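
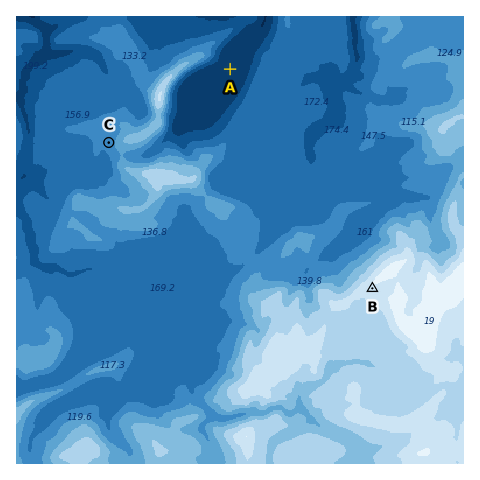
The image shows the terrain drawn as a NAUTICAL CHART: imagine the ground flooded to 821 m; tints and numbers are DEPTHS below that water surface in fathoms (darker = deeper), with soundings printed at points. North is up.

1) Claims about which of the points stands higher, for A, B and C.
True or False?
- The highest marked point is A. False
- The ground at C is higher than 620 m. False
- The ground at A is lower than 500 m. True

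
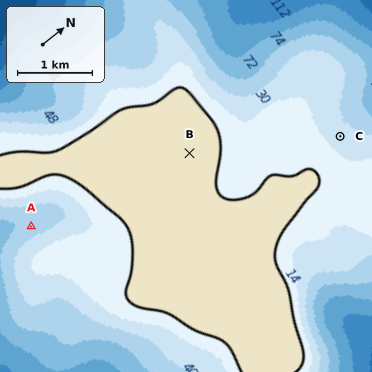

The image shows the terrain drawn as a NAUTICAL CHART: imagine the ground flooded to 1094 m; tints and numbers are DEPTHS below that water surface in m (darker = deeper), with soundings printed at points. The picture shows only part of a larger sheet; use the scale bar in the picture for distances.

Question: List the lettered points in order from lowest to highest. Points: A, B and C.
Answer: A C B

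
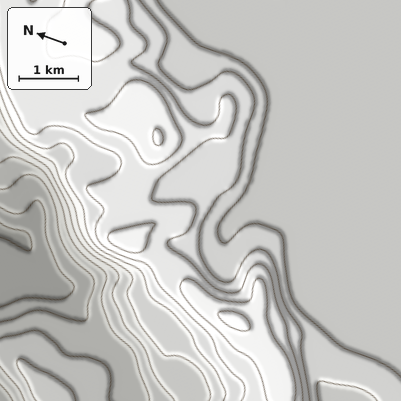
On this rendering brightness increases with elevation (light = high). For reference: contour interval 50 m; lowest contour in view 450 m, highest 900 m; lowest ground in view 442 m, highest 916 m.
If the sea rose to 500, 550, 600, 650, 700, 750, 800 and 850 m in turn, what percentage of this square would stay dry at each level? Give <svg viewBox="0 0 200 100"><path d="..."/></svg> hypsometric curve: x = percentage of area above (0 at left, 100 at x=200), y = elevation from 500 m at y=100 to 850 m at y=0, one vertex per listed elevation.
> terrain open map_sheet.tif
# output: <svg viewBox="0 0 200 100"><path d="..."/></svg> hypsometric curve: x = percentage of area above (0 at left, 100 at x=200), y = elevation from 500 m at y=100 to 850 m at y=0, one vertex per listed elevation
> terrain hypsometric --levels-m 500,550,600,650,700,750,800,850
<svg viewBox="0 0 200 100"><path d="M193 100l-6-14-10-15-9-14-75-14-25-14-24-15-29-14"/></svg>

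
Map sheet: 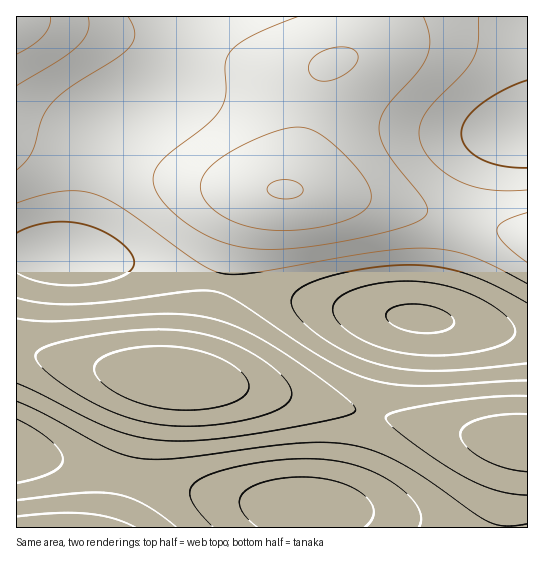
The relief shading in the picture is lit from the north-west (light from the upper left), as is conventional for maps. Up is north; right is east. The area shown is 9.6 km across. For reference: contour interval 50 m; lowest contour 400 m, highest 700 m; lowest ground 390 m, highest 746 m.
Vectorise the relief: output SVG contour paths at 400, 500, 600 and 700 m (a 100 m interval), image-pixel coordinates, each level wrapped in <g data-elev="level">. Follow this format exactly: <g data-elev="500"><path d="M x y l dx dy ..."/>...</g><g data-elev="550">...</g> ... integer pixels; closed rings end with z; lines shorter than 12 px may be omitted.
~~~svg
<g data-elev="400"><path d="M418 333l-14-3-12-5-6-7 1-5 4-4 8-4 22-1 21 6 7 4 5 5-1 7-7 4-12 3z"/></g><g data-elev="500"><path d="M213 527l-14-16-8-12-1-9 7-9 17-8 27-7 33-5 32-2 23 1 21 4 19 6 19 9 16 12 12 14 5 12-2 10"/><path d="M17 419l17 10 17 12 9 10 3 8-3 7-9 7-14 5-20 5"/><path d="M527 363l-54 6-35 2-31-1-26-5-31-11-29-17-22-19-5-8-3-8 2-7 7-6 24-11 43-10 43-3 29 2 27 7 28 11 33 18"/><path d="M17 233l16-7 17-4 17 0 18 3 17 6 16 10 12 10 4 11-3 8-9 6-16 5-20 4-20 0-19-2-16-4-14-6"/><path d="M527 168l-25-2-20-7-9-5-7-7-3-6-2-7 4-13 14-15 23-15 25-11"/></g><g data-elev="600"><path d="M135 527l-22-9-26-4-30-1-40 3"/><path d="M527 396l-40 1-49 6-41 8-8 3-3 4 5 8 18 15 29 20 25 15 32 14 16 4 16 1"/><path d="M17 383l93 45 25 8 27 4 40 0 52-6 84-16 13-4 5-4-4-7-13-10-57-42-36-20-31-12-22-4-24-1-110 7-22 0-20-3"/><path d="M527 213l-22 8-6 4-2 5 1 5 6 8 23 20"/><path d="M17 170l8-8 7-9 10-35 11-16 15-13 49-31 13-12 4-7 1-6-2-8-5-8"/><path d="M298 17l-45 18-14 8-7 7-6 12 0 32-6 16-15 16-39 31-8 8-4 8-1 8 3 9 5 9 8 10 26 20 30 14 17 4 20 2 23 0 26-3 39-6 39-9 25-8 11-6 3-6-2-8-38-49-7-13-2-12 2-11 5-11 31-34 10-16 2-10 1-9-7-21"/></g><g data-elev="700"><path d="M178 410l31-1 25-7 8-4 5-5 2-6-1-6-9-11-17-11-21-8-23-4-27-1-25 3-20 6-6 4-5 5-1 6 4 8 8 8 12 8 28 11z"/><path d="M277 198l10 1 11-2 4-4 1-6-4-4-8-3-9 0-8 2-5 3-2 5 3 4z"/><path d="M17 54l16-9 10-9 6-10 1-9"/></g>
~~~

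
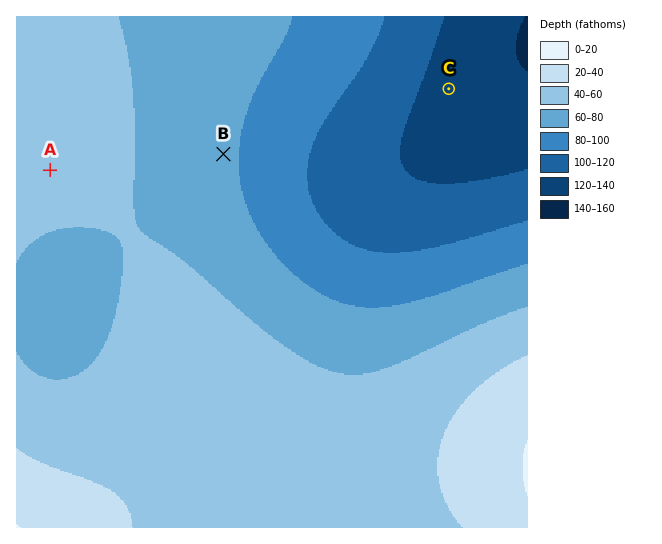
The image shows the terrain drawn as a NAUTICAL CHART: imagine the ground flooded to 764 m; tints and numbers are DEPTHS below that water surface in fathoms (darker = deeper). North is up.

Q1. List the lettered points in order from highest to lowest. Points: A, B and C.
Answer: A B C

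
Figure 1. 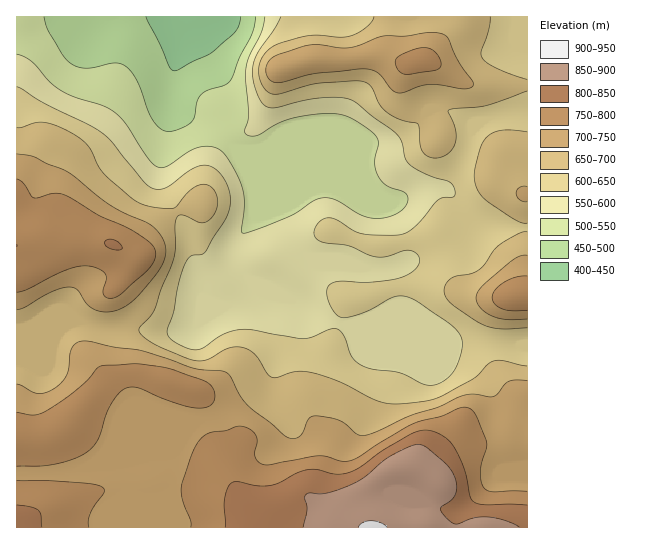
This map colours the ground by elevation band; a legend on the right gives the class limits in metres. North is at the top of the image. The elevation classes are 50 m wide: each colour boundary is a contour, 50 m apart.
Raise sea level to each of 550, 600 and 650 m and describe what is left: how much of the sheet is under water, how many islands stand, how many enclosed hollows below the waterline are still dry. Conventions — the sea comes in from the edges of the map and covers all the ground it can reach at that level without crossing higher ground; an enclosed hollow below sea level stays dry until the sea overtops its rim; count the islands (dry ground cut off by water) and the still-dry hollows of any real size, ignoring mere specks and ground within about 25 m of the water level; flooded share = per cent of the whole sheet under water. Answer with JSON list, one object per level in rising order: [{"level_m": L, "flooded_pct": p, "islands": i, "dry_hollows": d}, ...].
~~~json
[{"level_m": 550, "flooded_pct": 15, "islands": 0, "dry_hollows": 0}, {"level_m": 600, "flooded_pct": 30, "islands": 0, "dry_hollows": 0}, {"level_m": 650, "flooded_pct": 47, "islands": 0, "dry_hollows": 0}]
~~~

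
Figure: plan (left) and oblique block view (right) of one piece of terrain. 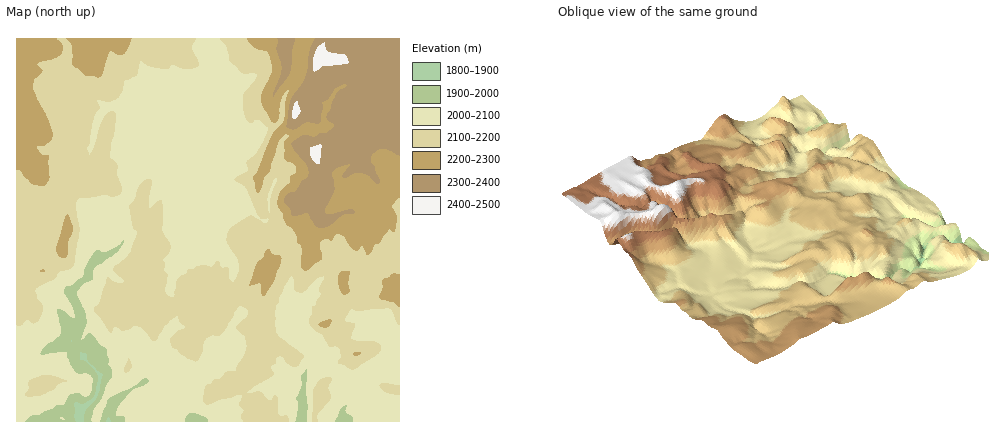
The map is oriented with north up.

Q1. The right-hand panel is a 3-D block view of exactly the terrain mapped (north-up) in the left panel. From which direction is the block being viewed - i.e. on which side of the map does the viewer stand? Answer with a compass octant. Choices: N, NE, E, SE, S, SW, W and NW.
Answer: NW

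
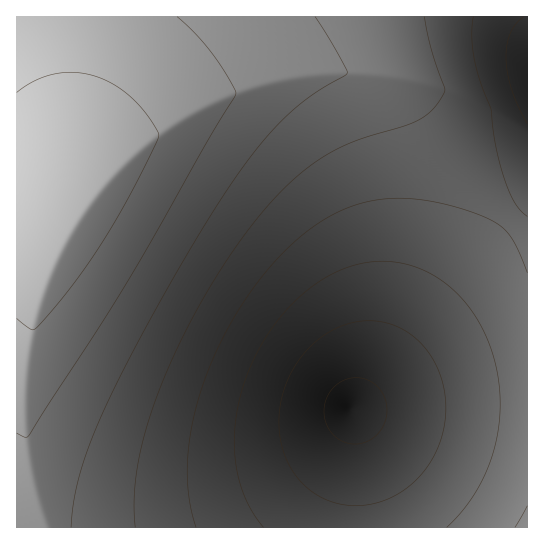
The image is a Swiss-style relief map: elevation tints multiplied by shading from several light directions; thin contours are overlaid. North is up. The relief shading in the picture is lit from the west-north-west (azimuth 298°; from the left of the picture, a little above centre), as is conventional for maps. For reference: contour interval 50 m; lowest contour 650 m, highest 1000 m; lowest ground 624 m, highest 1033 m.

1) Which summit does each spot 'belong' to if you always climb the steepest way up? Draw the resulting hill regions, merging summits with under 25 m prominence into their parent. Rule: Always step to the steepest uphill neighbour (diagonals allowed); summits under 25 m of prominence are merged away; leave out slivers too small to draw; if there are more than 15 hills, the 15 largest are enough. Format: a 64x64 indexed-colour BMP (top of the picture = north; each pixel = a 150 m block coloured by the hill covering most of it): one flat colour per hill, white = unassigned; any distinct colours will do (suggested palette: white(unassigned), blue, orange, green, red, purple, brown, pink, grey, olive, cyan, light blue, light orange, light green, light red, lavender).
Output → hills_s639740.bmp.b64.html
<image width="64" height="64" href="data:image/bmp;base64,Qk12CAAAAAAAAHYAAAAoAAAAQAAAAEAAAAABAAQAAAAAAAAIAAATCwAAEwsAABAAAAAAAAAA////ALR3HwAOf/8ALKAsACgn1gC9Z5QAS1aMAMJ34wB/f38AIr28AM++FwDox64AeLv/AIrfmACWmP8A1bDFABERERERERERERERERERERERERERESIiIiIiIiIiIiIiERERERERERERERERERERERERERERIiIiIiIiIiIiIiIREREREREREREREREREREREREREREiIiIiIiIiIiIiIhERERERERERERERERERERERERERESIiIiIiIiIiIiIiERERERERERERERERERERERERERERIiIiIiIiIiIiIiIREREREREREREREREREREREREREREiIiIiIiIiIiIiIhERERERERERERERERERERERERERESIiIiIiIiIiIiIiEREREREREREREREREREREREREREREiIiIiIiIiIiIiIRERERERERERERERERERERERERERESIiIiIiIiIiIiIhERERERERERERERERERERERERERERIiIiIiIiIiIiIiEREREREREREREREREREREREREREREiIiIiIiIiIiIiIREREREREREREREREREREREREREREiIiIiIiIiIiIiIhERERERERERERERERERERERERERESIiIiIiIiIiIiIiERERERERERERERERERERERERERERIiIiIiIiIiIiIiIREREREREREREREREREREREREREREiIiIiIiIiIiIiIhEREREREREREREREREREREREREREREREREREiIiIiIiERERERERERERERERERERERERERERERERERERERERERERERERERERERERERERERERERERERERERERERERERERERERERERERERERERERERERERERERERERERERERERERERERERERERERERERERERERERERERERERERERERERERERERERERERERERERERERERERERERERERERERERERERERERERERERERERERERERERERERERERERERERERERERERERERERERERERERERERERERERERERERERERERERERERERERERERERERERERERERERERERERERERERERERERERERERERERERERERERERERERERERERERERERERERERERERERERERERERERERERERERERERERERERERERERERERERERERERERERERERERERERERERERERERERERERERERERERERERERERERERERERERERERERERERERERERERERERERERERERERERERERERERERERERERERERERERERERERERERERERERERERERERERERERERERERERERERERERERERERERERERERERERERERERERERERERERERERERERERERERERERERERERERERERERERERERERERERERERERERERERERERERERERERERERERERERERERERERERERERERERERERERERERERERERERERERERERERERERERERERERERERERERERERERERERERERERERERERERERERERERERERERERERERERERERERERERERERERERERERERERERERERERERERERERERERERERERERERERERERERERERERERERERERERERERERERERERERERERERERERERERERERERERERERERERERERERERERERERERERERERERERERERERERERERERERERERERERERERERERERERERERERERERERERERERERERERERERERERERERERERERERERERERERERERERERERERERERERERERERERERERERERERERERERERERERERERERERERERERERERERERERERERERERERERERERERERERERERERERERERERERERERERERERERERERERERERERERERERERERERERERERERERERERERERERERERERERERERERERERERERERERERERERERERERERERERERERERERERERERERERERERERERERERERERERERERERERERERERERERERERERERERERERERERERERERERERERERERERERERERERERERERERERERERERERERERERERERERERERERERERERERERERERERERERERERERERERERERERERERERERERERERERERERERERERERERERERERERERERERERERERERERERERERERERERERERERERERERERERERERERERERERERERERERERERERERERERERERERERERERERERERERERERERERERERERERERERERERERERERERERERERERERERERERERERERERERERERERERERERERERERERERERERERERERERERERERERERERERERERERERERERERERERERERERERERERERERERERERERERERERERERERERERERERERERERERERERERERERERERERERERERERERERERERERERERERERERERERERERERERERERERERERERERERERERERERERERERERERERERERERERERERERERERERERERERERERERERERERERERERERERERERERERERERERERERERERERERERERERERERERERERERERERERERERERERERERERERERERERERERERERERERERERERERERERERERERERERERERERERERERERERERERERERERERERERERERERERERERERERERERERERERER"/>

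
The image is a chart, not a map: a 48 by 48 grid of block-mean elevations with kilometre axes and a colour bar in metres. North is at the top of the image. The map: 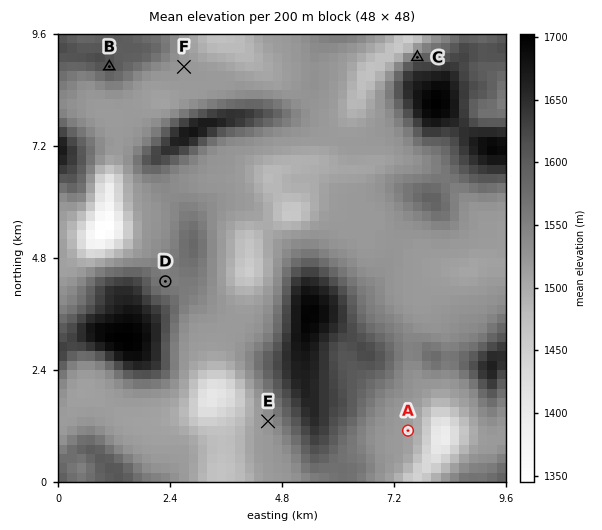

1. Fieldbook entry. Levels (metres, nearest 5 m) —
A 1515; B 1610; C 1580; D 1550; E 1525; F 1520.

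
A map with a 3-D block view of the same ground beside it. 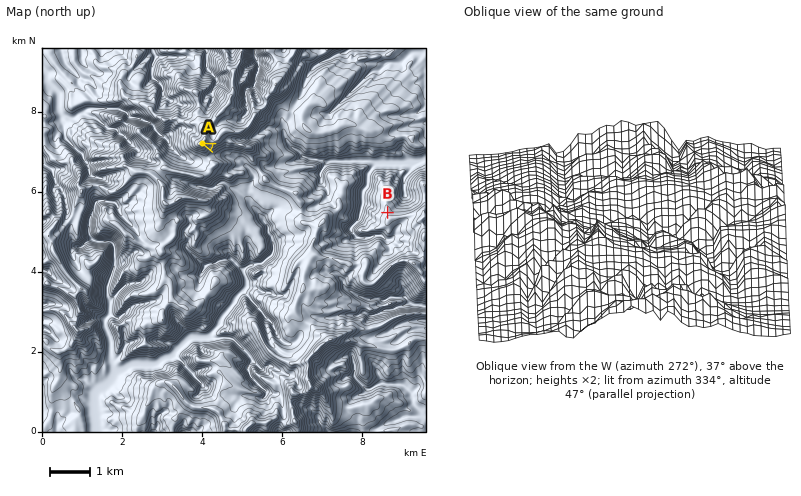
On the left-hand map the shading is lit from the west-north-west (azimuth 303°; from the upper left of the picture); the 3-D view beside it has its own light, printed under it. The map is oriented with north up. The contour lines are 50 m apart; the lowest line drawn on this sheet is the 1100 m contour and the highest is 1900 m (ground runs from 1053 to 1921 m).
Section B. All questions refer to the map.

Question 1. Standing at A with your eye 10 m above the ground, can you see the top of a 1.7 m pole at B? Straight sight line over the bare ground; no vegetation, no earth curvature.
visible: true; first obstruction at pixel None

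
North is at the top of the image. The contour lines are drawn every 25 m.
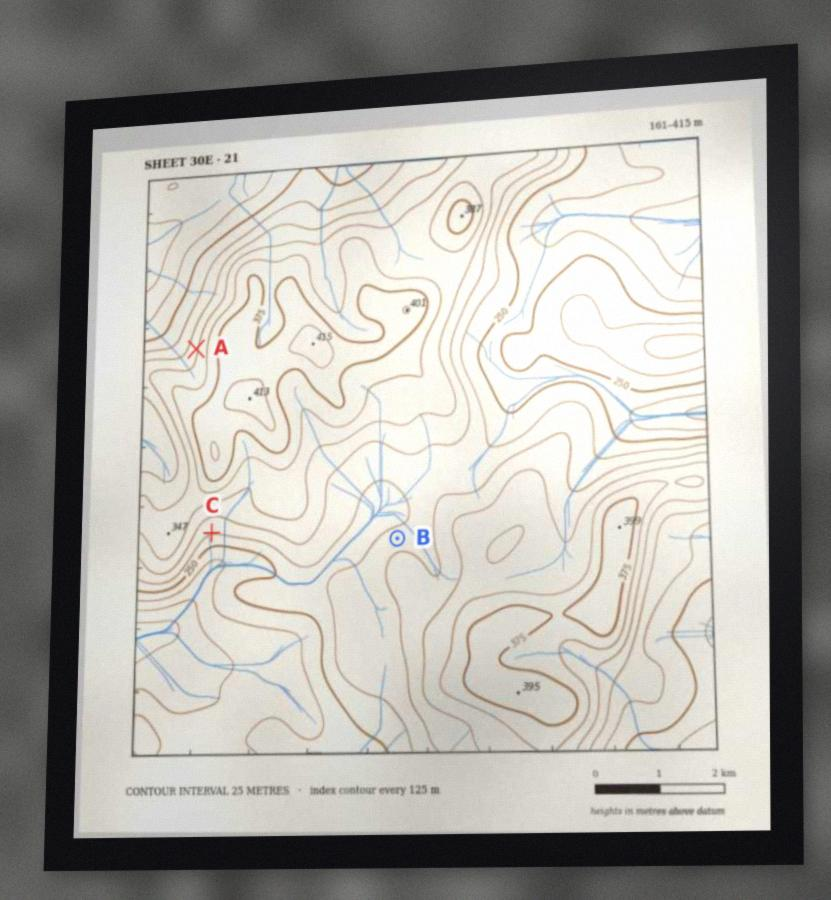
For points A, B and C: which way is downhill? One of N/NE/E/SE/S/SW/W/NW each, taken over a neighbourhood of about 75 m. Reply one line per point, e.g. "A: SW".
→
A: W
B: N
C: S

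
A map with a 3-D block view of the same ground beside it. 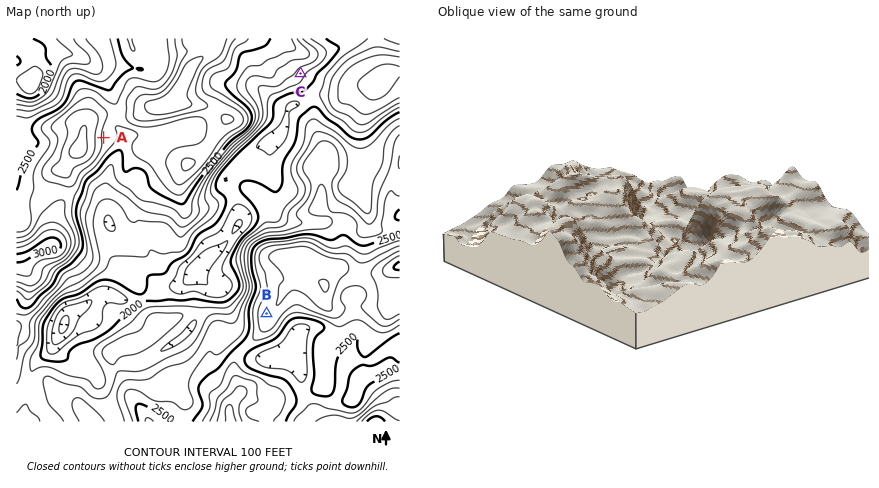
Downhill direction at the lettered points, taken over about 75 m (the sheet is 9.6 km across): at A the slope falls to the E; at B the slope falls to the W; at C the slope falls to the SE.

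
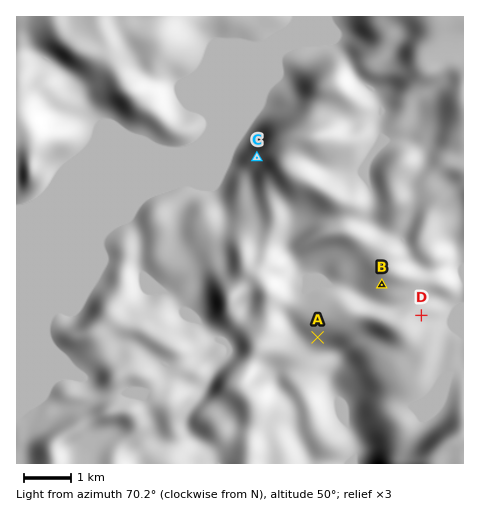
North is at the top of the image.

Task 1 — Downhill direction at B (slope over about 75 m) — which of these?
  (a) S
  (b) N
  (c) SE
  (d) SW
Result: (a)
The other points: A S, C W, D SE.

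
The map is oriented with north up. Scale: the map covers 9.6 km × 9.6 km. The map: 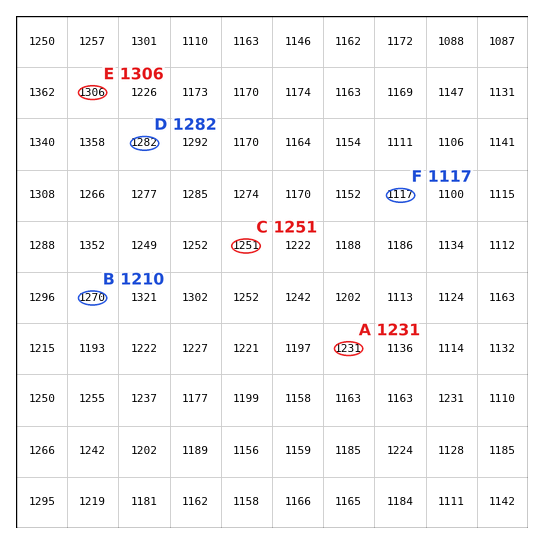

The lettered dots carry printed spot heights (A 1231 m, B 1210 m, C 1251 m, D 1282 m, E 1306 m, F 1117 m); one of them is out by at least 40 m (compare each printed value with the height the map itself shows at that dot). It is B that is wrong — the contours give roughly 1270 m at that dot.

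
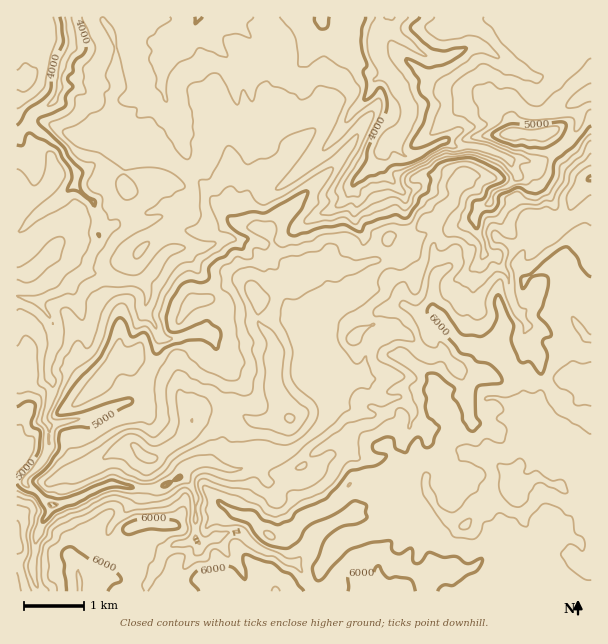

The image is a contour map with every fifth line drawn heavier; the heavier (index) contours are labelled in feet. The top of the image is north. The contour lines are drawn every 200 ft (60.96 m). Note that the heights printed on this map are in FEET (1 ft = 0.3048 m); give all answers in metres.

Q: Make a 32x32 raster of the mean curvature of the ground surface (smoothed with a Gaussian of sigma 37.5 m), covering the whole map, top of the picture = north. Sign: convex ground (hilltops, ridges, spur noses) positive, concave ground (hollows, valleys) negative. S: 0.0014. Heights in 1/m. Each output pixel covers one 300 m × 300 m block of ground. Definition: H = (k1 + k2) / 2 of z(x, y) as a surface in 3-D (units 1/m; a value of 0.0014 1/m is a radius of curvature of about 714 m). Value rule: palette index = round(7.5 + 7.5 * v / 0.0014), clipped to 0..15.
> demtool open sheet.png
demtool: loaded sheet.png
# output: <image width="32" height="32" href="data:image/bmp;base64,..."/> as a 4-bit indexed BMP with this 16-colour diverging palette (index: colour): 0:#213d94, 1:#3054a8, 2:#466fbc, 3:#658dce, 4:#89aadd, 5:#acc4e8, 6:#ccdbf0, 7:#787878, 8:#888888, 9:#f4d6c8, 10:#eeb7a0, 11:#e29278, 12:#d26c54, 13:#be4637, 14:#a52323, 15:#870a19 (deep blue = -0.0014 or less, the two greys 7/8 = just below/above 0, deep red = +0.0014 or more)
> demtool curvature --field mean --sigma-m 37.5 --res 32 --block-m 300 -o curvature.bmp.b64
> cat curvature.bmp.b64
<image width="32" height="32" href="data:image/bmp;base64,Qk12AgAAAAAAAHYAAAAoAAAAIAAAACAAAAABAAQAAAAAAAACAAATCwAAEwsAABAAAAAAAAAAlD0hAKhUMAC8b0YAzo1lAN2qiQDoxKwA8NvMAHh4eACIiIgAyNb0AKC37gB4kuIAVGzSADdGvgAjI6UAGQqHAKJseXWoqme6Q5iJeHeXd2cojniFtIltcLlXhod2h3ea1LdIaAQG0IlMdmiHV1d3ltDbxfz6ww/LVaqXZexFp1jwJ9xYiXzqGupGiUtbmXRpQ5AFACnbl0hauIendm2Xtwz9sa4g0iaoQ9qHmGVqiIbwmNu/sheEJrVFd5aqt4d3s+da869nhnY7i8WHlmeYh7BhJlNdl6uvYpV4Z5OJh4Wz33RVjKmVqYVrVHp2mqhJcyrnZqqGSNRnZYeOeFZ2qKKmrKaYVVbjd3ZpyQZ5hamYSD21m4Vo5Xa0ziPMiThnmThORXIlfJV2yUGmtbsmicTFfWHMdltVd3mpv0WGaqdDV5nBrbWOeVZlXDl18KeWqoFjRGs62XuJhYk/U8PHeXmoetVFmYiKqYp1SeMMS8ZomwqdZVEVZozU2Um095SHWJw1ZXhr37MXaqboQOfZaKRNC2iHi3Ovk0aDvNEMl7WKgsqXZKh5FvYJckb8VTKedtBWZYlod7NPcGnt//ByvnwMi6qViXd7RPQ0AgABVCtQ7Jh5dolniLSdItk8//+GRniIiEiJd4eMD3VZqHYjaMgJeHdZmXiHesDiiJqaWIS8CJmYaYl3doiVQ6mqqEWJjQqah1eWlqd4ii5RO0OJiGuQindmZ5aYV7SDXGFqmHd5VrmIl2dpiGa6OKqqmYiI"/>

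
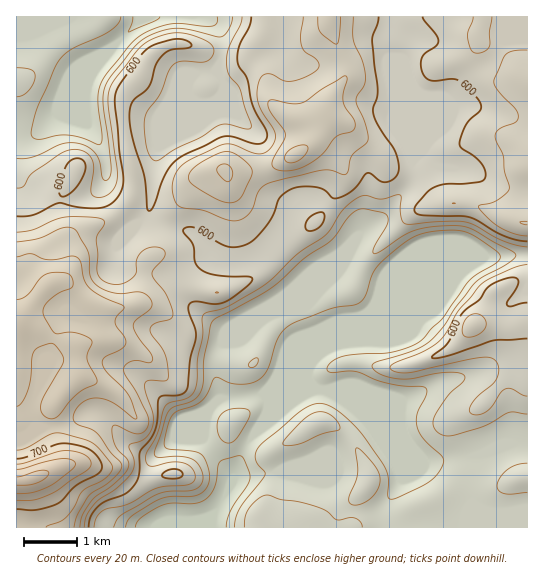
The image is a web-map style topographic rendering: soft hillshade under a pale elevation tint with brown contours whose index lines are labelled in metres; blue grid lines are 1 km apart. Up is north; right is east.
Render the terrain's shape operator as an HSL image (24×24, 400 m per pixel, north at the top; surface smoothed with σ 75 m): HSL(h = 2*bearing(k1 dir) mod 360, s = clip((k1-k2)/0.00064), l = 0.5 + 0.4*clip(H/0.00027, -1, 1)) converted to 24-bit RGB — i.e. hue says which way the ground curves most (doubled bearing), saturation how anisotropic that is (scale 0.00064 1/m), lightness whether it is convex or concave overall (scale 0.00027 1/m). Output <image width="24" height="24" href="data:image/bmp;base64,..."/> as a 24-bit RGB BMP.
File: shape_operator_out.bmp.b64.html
<image width="24" height="24" href="data:image/bmp;base64,Qk32BgAAAAAAADYAAAAoAAAAGAAAABgAAAABABgAAAAAAMAGAAATCwAAEwsAAAAAAAAAAAAAeXMrcIQ5+ON6KCYLgWshWlEUEzMRY2gzZ4E5F1B41KbPv6ubeH2Yi4yfe3Wfnn5tm5lUXVyenXKJg41wcoN4fn2AgH52fYB3dcNtVqpKtcBE6Bd1G4VdvZDfpDLCXnsvTu1GBWxkJoFn3bCgd4eclpFogU6DwFiz27mJFod5dWi+zZXMj3qac2yLq1+Mk3dQ3sz/8M3+zp3prrjn19P4ANrvfnX/z8791df2ORh/HDI1xdode3o+f3JfdH1uO0th7vTXSiidQWo/e307sIZ2bHSHVHypvbPfGScMz4014Lzq3rjrtTyo2AADADMOYYIWzQkluCF8HZGcyq7j0GivX40/UmpFQq9ylep9bylnf110gWM8f6VFa35bWH9Ya4dBW39YT4ggWoIeqGEydg9G7qOagPipBx8seVh4zHK/a81uE14/wVvU8bnod5HTjfPQfiNhgHaAcjqRsqe7sYGJiI9QRnlEeXpdZ3OMxXmJkJ82SEYkhTxd0vnW/z2ZMQINBGUKKKtv3YefYEKqLnBHOMVA47+dfRxEgGd0e3t/RG2LjYmhqoa33K3agm6zg1mJY516WYGP4pi9Y4LLovDnykg9gg5b2df0j7/oGCNhkocsOYMpeIB+YoBQgGEgdnVJbzsqY0IUN1wQKWgcaolRlpBkxG6diXqmhqNrXnR6nqRqqMdmZEEkbCg5lNe2s21a0qs3JSGmr6DV3rmmOGR4aG+Eo3ncpILsl67/zsz/5cz/qFj4MIEeLmklfIhNl5h2nJZjXnqEiLKiwmyujozEfM/ZkFi0pkdu4M13GEJYSXhR56GWKk50dn91T4FRZYo4Z4EoJUMMGlwH/XLw/8fxZ694RpB8bpRqkrGxX4uXfYhZlXdWrKxSfFQvW0kxcMGA2mJaJzELQXY/apZWzWavRa1RUXxEcH1be4B4f4B/VHhnDU0463jQ8drnU2TKjHyux2KciltVWnxhldvRjIfn1LHqi5nSq0+BshJ98LDaF6lDEVURVn9ZiXuSu3PLzGuLLqBufH6Af4B/TXdrA1tB+p2TqkhHV4VgRm112KvVoNvCJqhBLxwlpHA1mV9Gh12SY6rInX/R6JTx5aXsG4NJSHlfY4F7wXSZ019FWnV6f4B/f4B/H2ZXHtqF+NP4voXfdJm1U45i0KCCvkt+JDVbsHqct4uVb52LWnVhemZTeoJYpG1x4JK9JXY8Lm0ySHt69JOhF3EvX35of39/fYB+Hl4eLDIBiXUAi2apwmy3urx7vUNGM1RcRYZbrp13o1xofkdqim1ej5tmW4ZpnW6d45TMXbyCIWlXPo+Y/LjYRWsLIy4ILysJLQcGrn0stONQUmhQY5BOwq5yv4nd4W7oSY5kjUhgpk9FbWlUkJJojqt1bZiVV3eCd3+j5a+8NkdrMVQ2UIQu+cTyzqH3dnzucMb+0u35u9Hqa1xhknZar7UrFFkapCKf5rqdJSp/woOelXunrYihkcKKXHBSWGhEXW5JoFtOzWyHQ1+XO6p1QqRwg4zFq63ddorIl1VtjXZJZGCvgHCn16ioUtOcEAEy9f7NDyVvuJvRwZjYrbvMr6HJnjXX1TtgMogwRoduvcylQDWQrMqiN32aaZRXdnVEak5BfFRZspKHSH5uWHWu0efm3GTuSgB/5/zEICxQJJRLV5a95MTao5XLShK29dDy7tH0Tp+3lYNaSJOljsuqZEuAiG2NnGmZc2mAZo59iK6Db5NLKYdCgpYdMwAi6/xN2t1tU0t1YH5aKl8kbqwgdDIgKgkSpd8Sta9OvWSMgbusYs69eDtygHd/coF8WWONl4ywhp2vj5d1prhsNmhVfW9jFglF7/jJvJRYR25qfYB/fYB6c4NdWBldcqzcvu7hjWW4vqGVfMp6czhZWVV5f3+Af39/Xnl5eHxQjXNMlY9kvayeSJOVXXV9Bidi9ODX35aiV6aWXHR/k3aTeWeOKxxcs/CofHxYU3d4xIiJyFhfW6iRTEyCg2x7jnVScHFWb2SHgaaSmI6CtI2ty3uWLmNYLXNpD4x1/M/ZwnF0OFZFcoZFPy6BcbXBdb9ih2d0dXtcY2VA1taNhWunVUl2ZlGJu6TCgG6vYKB9ZYyPkaOde3pdsnGJzG/FVZs3ATIYFeqH/s3518r80OT7AAPe0pqzqp1yXW97nV18gqFihcxzhktzYluCXIiGd4lgkWCDsJuLXJGLfIpnfn98dIBwjG+IwXq7l8fWAD8iJk0ArKMAVx0BLw8ckHND06+EW2KAbVWM3dqsYqZecmSMWmOGgG+Ldo6JXnWCuKeEaW2Ff4B+"/>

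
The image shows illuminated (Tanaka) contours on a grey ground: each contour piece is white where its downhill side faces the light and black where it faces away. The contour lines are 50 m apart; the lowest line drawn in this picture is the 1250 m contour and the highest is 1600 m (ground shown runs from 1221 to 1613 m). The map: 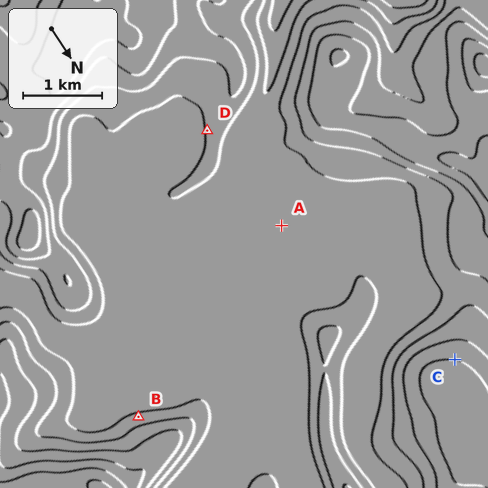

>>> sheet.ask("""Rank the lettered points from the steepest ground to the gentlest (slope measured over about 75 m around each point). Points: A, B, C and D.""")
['B', 'C', 'D', 'A']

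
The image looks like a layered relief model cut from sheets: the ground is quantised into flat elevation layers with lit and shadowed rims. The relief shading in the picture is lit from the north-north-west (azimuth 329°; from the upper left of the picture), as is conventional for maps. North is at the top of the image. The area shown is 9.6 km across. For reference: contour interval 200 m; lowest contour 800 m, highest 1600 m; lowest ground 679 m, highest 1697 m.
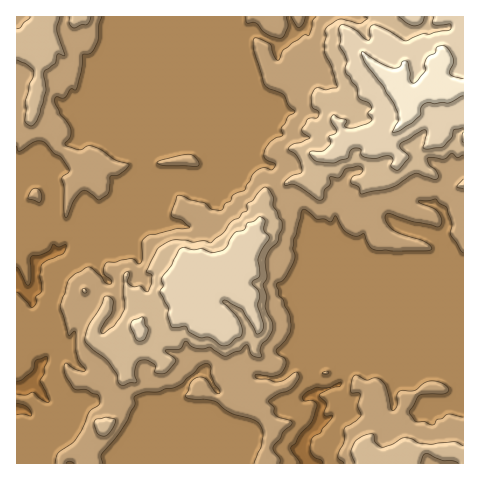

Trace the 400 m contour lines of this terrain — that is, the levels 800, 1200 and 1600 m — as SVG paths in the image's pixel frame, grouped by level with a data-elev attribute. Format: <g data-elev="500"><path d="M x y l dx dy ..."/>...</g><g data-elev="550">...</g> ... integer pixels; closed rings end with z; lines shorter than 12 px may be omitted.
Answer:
<g data-elev="800"><path d="M300 463l-8-11-1-5 4-4 6-10 10-10 6-18-4-4-9-1-1-4 4-4 8-4 15-1 11-5-1 5-8 1-13 7 1 2 6 7-1 11 7 0 0 2-10 11-2 5-8 5-2 10 3 8 8 4 2 3"/><path d="M17 403l10 4 5 7-1 2-7-2-7 1"/><path d="M17 381l5-2 10-8 4-11 11-4 0 5-3 7 0 6-4 7 9 21-1 1-5-2-10-9-7 3-9-1"/><path d="M17 267l2 3 7 14 2 1 3-4-1-21 2-4 7-1 8-3 3-2 3-6 6 3 7-3 0 1-3 9-16 6-6 5-1 12 2 14-6 6 0 5-2 4-3 1-14-15"/></g><g data-elev="1200"><path d="M421 463l2-8 3-1 16 6 10 1 6 2"/><path d="M463 446l-9-4-22 2-12-1-8-4-7-1-13 6-10 3-7-5-1-7-4-1-9 3-7 7-3 8 4 11"/><path d="M100 435l5 1 4-2 5-9 1-6-10-2-10 3-1 4 3 8z"/><path d="M121 385l16-3-2-11 2-7 3-4 7 0 7 4 1 9 7 1 4-2 10-11-1-3-10-8 15-1 6-8 9 7 8 1 7-2 15 9 16-5 5-6 6 10 6 2 4-1-2-6 1-4 8-9 4-10-1-6-7-14 1-12-3-10 4-8-2-17 4-9 9-9 4-15 0-6-9-15 0-10-6-8-3-1-4 3-7 10-5 3-2 8-3 2-5 5-7 4-7 10-13 11-7-2-11 1-6-2-12 0-7 2-9 6-13 23 6 5-1 8-3 7-2 0-6-5-6 1-4-2-3-4 2-8-2-1-2 1-2 4 1 32-9 16-12 9-2-1 0-4 11-16 1-11-3-5-4-1-2 1-3 9-13 20-3 15 9 9 14 12 9 12 2 9z"/><path d="M84 293l3-1 0-1-4-3-1 3z"/><path d="M463 179l-6 8 6 2"/><path d="M17 60l9 4 8 7-9 32 1 7-1 12 7 4 4-5 4-8 6-22-2-20 11-7 2-10 8 1-8-24 3-14"/><path d="M30 17l-10 11-3 1"/><path d="M69 17l0 7 5 4 8-3 5 0 3-4 1-4"/><path d="M365 17l2 2-7 5-17-5-4 0-11 7-3 3 1 7-2 7 1 10 7 14 5 20-11 3-10-2-3 3-2 6 1 9 6 5 1 5-3 2-8 1-6 11 1 3 7 5-9 4-8 2-5 4 9 9 3 5 2 10-13 6-4 4 0 3 10 0 21 14 5 1 3-3 1-7 5-5-1-7 1-2 9 2 7-9 12-3 4 2 0 4-2 2-7 3-2 5 8 5 1 6 2 1 30-7 24-14 21 6 1-1 0-4-3-5-6-4-2-5 1-2 16 1 8-6 6 5 5-3"/></g><g data-elev="1600"><path d="M463 79l-9-2-4-3 3-11 0-4-4-10-5-3-7 1-2 6-8 4-2 6 0 8-8 10-4 2-3-3 0-7-2-10-2-2-4 1-3 5-6 1-14-5-16-11-2 1 4 9 19 25 14 25 0 10-6 10 7-1 14-9 7-7 1-7 4-5 23 0 15-7"/></g>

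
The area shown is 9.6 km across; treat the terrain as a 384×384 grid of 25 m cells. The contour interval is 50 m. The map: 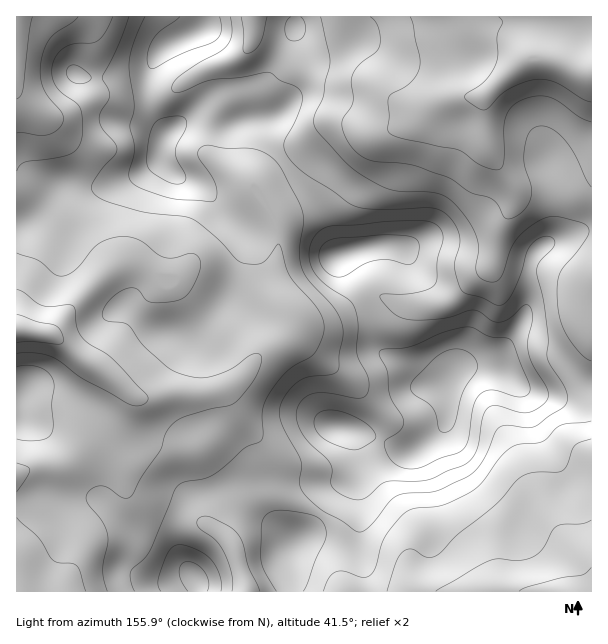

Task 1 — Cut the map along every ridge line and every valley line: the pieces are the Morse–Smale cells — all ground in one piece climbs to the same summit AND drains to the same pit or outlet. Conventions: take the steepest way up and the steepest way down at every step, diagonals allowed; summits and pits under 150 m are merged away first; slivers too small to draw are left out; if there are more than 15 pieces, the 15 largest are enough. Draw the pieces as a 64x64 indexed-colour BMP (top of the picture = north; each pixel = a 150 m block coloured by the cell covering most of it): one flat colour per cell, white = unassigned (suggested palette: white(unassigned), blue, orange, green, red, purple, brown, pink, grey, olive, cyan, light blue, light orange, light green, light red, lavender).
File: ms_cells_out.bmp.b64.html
<image width="64" height="64" href="data:image/bmp;base64,Qk12CAAAAAAAAHYAAAAoAAAAQAAAAEAAAAABAAQAAAAAAAAIAAATCwAAEwsAABAAAAAAAAAA////ALR3HwAOf/8ALKAsACgn1gC9Z5QAS1aMAMJ34wB/f38AIr28AM++FwDox64AeLv/AIrfmACWmP8A1bDFABERERERERERERFVVVVVVTMzMzMzMzMzMzMzMzMzMzMzEREREREREREREVVVVVVVMzMzMzMzMzMzMzMzMzMzMzMREREREREREREVVVVVVVUzMzMzMzMzMzMzMzMzMzMzMxERERERERERERVVVVVVVVMzMzMzMzMzMzMzMzMzMzMzERERERERERERVVVVVVVVUzMzMzMzMzMzMzMzMzMzMzMRERERERERERFVVVVVVVVTMzMzMzMzMzMzMzMzMzMzMxEREREREREREVVVVVVVVREzMzMzMzMzMzMzMzMzMzMzERERERERERERVVVVVVVRERMzMzMzMzMzMzMzMzMzMzMRERERERERERFVVVVVVVERETMzMzMzMzMzMzMzMzMzMxERERERERERERVVVVVVURERMzMzMzMzMzMzMzMzMzMzEREREREREREREVVVVVURERETMzMzMzMzMzMzMzMzMzMRERERERERERERERFVUREREREzMzMzMzMzMzMzMzMzMxERERERERERERERERERERERERMzMzMzMzMzMzMzMzMzERERERERERERERERERERERERETMzMzMzMzMzMzMzMzMRERERERERERERERERERERERERMzMzMzMzMzMzMzMzMxEREREREREREREREREREREREREzMzMzMzMzMzMzMzMzERERERERERERERERERERERERETMxERMzMzMzMzMzMzMRERERERERERERERERERERERETMRERERMzMzMzMzMzMxERERERERERERERERERERERERERERERETMzMzMzMzMzERERERERERERERERERERERERERERERERMzMzMzMzMzMREREREREREREREREREREREREREREREREzMzMzMzMzMxERERERERERERERERERERERERERERERETMzMzMzMzMzERERERERERERERERERERERERERERERERMzMzMzIiIzMREREREREREREREREREREREREREREREiIzMzMyIiIiIhEREREREREREREREREREREREREREREiIiMzMyIiIiIiEREREREREREREREREREREREREREREiIiIiIiIiIiIiIRERERERERERERERERERERERERERIiIiIiIiIiIiIiIhERERERERERERERERERERERERERIiIiIiIiIiIiIiIiEREREREREREREREREREREREREREiIiIiIiIiIiIiIiIREREREREREREREREREREREREREiIiIiIiIiIiIiIiIhERERERERERERERERERERERERESIiIiIiIiIiIiIiIiERERERERERERERERERERERERERIiIiIiIiIiIiIiIiIRERERERERERERERERERERERERIiIiIiIiIiIiIiIiIhEREREREREREREREREREREREREiIiIiIiIiIiIiIiIiEREREREREREREREREREREREREiIiIiIiIiIiIiIiIiIRERERERERERERERERERERERESIiIiIiIiIiIiIiIiIhERERERERERERERERERERERESIiIiIiIiIiIiIiIiIiERERERERERERERERERERERERIiIiIiIiIiIiIiIiIiIREREREREREREREREREREREUIiIiIiIiIiIiIiIiIiIhEREREREREREREREREREREUQiIiIiIiIiIiIiIiIiIiERERERERERERERERFEREREQiIiIiIiIiIiIiIiIiIiJEERERERERERERERFERERERCIiIiIiIiIiIiIiIiIiIkRBERERERERERERFERERERCIiIiIiIiIiIiIiIiIiIiREQRERERERERERFEREREREIiIiIiIiIiIiIiIiIiIiJEREERERERERERFEREREREIiIiIiIiIiIiIiIiIiIiIkREREREQRERERREREREREIiIiIiIiIiIiIiIiIiIiIiRERERERERBERREREREREQiIiIiIiIiIiIiIiIiIiIiJEREREREREQRREREREREQiIiIiIiIiIiIiIiIiIiIiIkREREREREREREREREREQiIiIiIiIiIiIiIiIiIiIiIiRERERERERERERERERERCIiIiIiIiIiIiIiIiIiIiIiJERERERERERERERERERCIiIiIiIiIiIiIiIiIiIiIiIkREREREREREJEREREREIiIiIiIiIiIiIiIiIiIiIiIiREREREREREQiJEQiIkQiIiIiIiIiIiIiIiIiIiIiIiJEREREREREQiIiIiIiIiIiIiIiIiIiIiIiIiIiIiIiIkRERERERERCIiIiIiIiIiIiIiIiIiIiIiIiIiIiIiIiREREREREREIiIiIiIiIiIiIiIiIiIiIiIiIiIiIiIiJEREREREREQiIiIiIiIiIiIiIiIiIiIiIiIiIiIiIiIkRERERERERCIiIiIiIiIiIiIiIiIiIiIiIiIiIiIiIiREREREREREIiIiIiIiIiIiIiIiIiIiIiIiIiIiIiIiJERERERERERCIiIiIiIiIiIiIiIiIiIiIiIiIiIiIiIkREREREREREQiIiIiIiIiIiIiIiIiIiIiIiIiIiIiIiREREREREREREIiIiIiIiIiIiIiIiIiIiIiIiIiIiIiJEREREREREREREIiIiIiIiIiIiIiIiIiIiIiIiIiIiIkRERERERERERERCIiIiIiIiIiIiIiIiIiIiIiIiIiIi"/>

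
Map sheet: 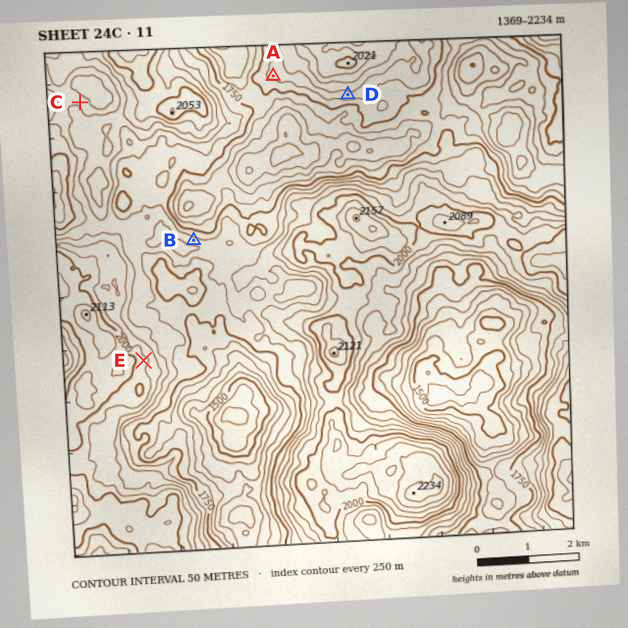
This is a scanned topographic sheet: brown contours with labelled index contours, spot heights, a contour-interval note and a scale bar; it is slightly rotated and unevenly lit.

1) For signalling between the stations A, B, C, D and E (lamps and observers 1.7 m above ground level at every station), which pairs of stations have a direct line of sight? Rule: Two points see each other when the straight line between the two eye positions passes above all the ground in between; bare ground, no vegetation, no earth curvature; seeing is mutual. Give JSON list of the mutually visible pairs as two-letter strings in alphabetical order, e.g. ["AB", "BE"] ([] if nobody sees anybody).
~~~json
["AB", "AE", "BD", "DE"]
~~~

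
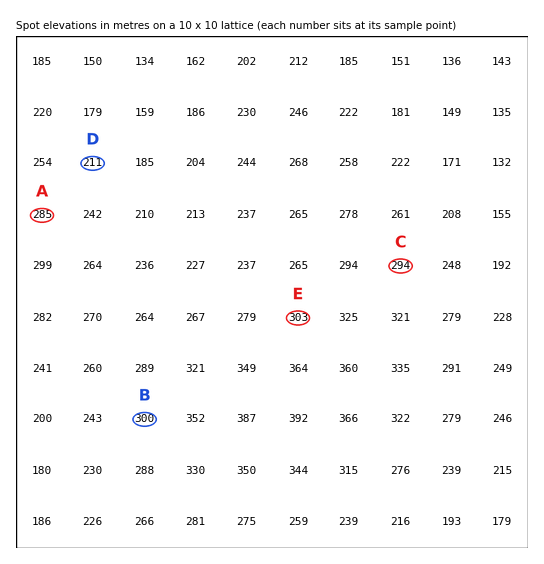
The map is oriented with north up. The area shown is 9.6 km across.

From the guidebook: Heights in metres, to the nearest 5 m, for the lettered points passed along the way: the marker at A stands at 285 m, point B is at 300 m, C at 295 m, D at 210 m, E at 305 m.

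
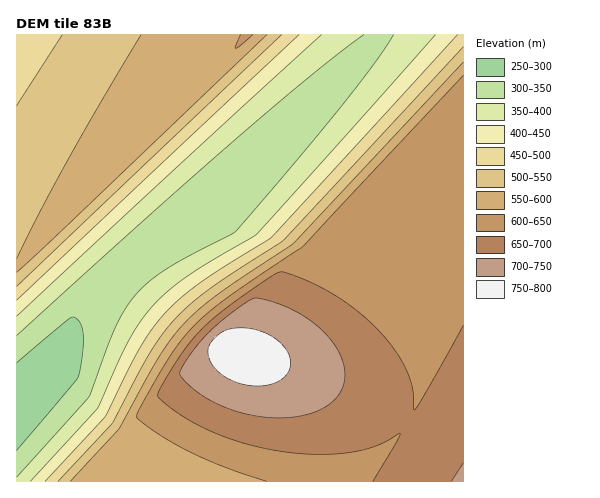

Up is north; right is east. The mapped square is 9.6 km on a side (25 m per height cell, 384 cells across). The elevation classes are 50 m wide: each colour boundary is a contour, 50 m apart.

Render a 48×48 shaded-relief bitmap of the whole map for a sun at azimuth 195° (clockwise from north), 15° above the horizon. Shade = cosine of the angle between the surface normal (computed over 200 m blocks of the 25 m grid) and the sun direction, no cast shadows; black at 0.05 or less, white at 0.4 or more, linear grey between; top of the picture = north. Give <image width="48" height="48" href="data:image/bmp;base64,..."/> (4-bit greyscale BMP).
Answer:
<image width="48" height="48" href="data:image/bmp;base64,Qk32BAAAAAAAAHYAAAAoAAAAMAAAADAAAAABAAQAAAAAAIAEAAATCwAAEwsAABAAAAAAAAAAAAAAABEREQAiIiIAMzMzAERERABVVVUAZmZmAHd3dwCIiIgAmZmZAKqqqgC7u7sAzMzMAN3d3QDu7u4A////AGVVQ0iZmZmZmaq8zMzMzMu7qZmZmZmIiGZVREeZmZmZqrvMzMzMzMu7uqmZmZmIiHZlVER5mZmqvMzMzMzMzMu7u6qZmZmYiHZmVURHmZq8zMzMzMzMzMu7u7qpmZmZiHdmZVREebzMzMzMzMzMzLu7u6qqmZmZmId2ZlVEWbzMzMzMzMzMzLu7uqqqqZmZmYh3ZmVVV6zMzMzMzMzMy7u7qqqqmZmZmZiHdmZmdnrMzMzMzMzMy7u6qqqZmZmZmZmId2Z3dmeszMzMzMzMu7qqqpmZmZmZmamYh3eId2Z5vMzMzMzLu6qqmZmZmZmZmamZiIiId3Znm8zMzMzLuqqZmZmYiIiZmaqZmImIh3ZmabvMzMy6qZmZmIiIiIiZmbqpmZmYh3ZmVpu7vLqpmZiIiIiIiIiZmbuqmZmYh3dmVViqqZiIiIiIiIiIiImZmbu6qqmYiHdmVEV4h2Z3d3d3d3d3d4mZmcu7qqqZiHdmVEM2dmZmZ3d3d3d3d4mZmcy7uqqZiHdlVDMiVmZmZmd3d3d3eJmZmdzLu6qZiHdlVDMhJGZmZmZnd3d3eJmZmdzMu6qpiHdmVEMhEkZmZmZmZnd3iZmZmd3My7qpmHdmVEMiERRmZmZmZmZ4mZmZme3czLupmIdmVUMyIRFGZmZmZmeJmZmZme7dzMupmId2VUQyIREUZmZmZniZmZmZmc7d3My6mYd2ZVQzIhERRmZmZ4mZmZmZmazt3czLqYh3ZVRDMiERJGZniZmZmZmZmZrO3dzMupiHZlVEMyIREleJmZmZmZmZmZms7d3My6qYdmVUQzIiIkeZmZmZmZmZmZmazt3czLupmHdmVVREREWJmZmZmZmZmZmZrO3dzMu7qpmId3ZlVURYmZmZmZmZmZmZms7d3My7uqmZiHdmVVRFiZmZmZmZmZmZmazt3czLu6qZmId2ZVVEWJmZmZmZmZmZmZrO3dzMu7qpmYh3ZlVURYmZmZmZmZmZmZmt7d3My7uqmZiHdmVVRFiZmZmZmZmZmZma3t3czLu6qZmId2ZVVEWJmZmZmZmZmZmZre3dzMu7qpmYh3ZlVURYmZmZmZmZmZmZmt7d3My7uqmZiHdmVVRFiZmZmZmZmZmZma3t3czLu6qZmId2ZVVEWJmZmZmZmZmZmZre3dzMu7qpmYh3ZlVURYmZmZmZmZmZmZmt7d3My7uqmZiHdmVVRFiZmZmZmZmZmZma3t3czLu6qZmId2ZVVEWJmYmZmZmZmZmZre3dzMu7qpmYh3ZlVURYmYmZmZmZmZmZmt7d3My7uqmYiHdmVVRFiYiZmZmZmZmZma3t3czLu6qZiId2ZVVEWIiJmZmZmZmZmZre3dzMu7qpmIh3ZlVURoiImZmZmZmZmZmt7d3My7uqmYiHdmVVRIiIiZmZmZmZmZma3t3czLu6qZiId2ZVRIiIiJmZmZmZmZmZre3dzMu7qpmIh3ZlVIiIiImZmZmZmZmZmt7d3My7uqmYiHdmVYiIiIiZmZmZmZmZmc7t3My7uqmZiHdmZQ=="/>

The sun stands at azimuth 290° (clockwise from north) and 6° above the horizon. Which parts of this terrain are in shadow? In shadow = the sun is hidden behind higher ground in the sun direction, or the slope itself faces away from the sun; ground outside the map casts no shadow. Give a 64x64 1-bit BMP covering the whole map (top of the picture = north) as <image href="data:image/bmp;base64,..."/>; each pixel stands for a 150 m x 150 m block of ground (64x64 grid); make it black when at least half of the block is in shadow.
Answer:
<image width="64" height="64" href="data:image/bmp;base64,Qk0+AgAAAAAAAD4AAAAoAAAAQAAAAEAAAAABAAEAAAAAAAACAAATCwAAEwsAAAIAAAAAAAAA////AAAAAAAAAAAAAAAAAAAAAAAAAAAAAAAAAAAAAAAAAAAAAAAAAAAAAAAAAAAAAAAAAAAAAAAAAAAAAAAAAAAAAAAAAAAAAAAAAAAAAAAAAAAAAAAAAAAAAAAAAAAAAAAAAAAAAAAAAAAAAAAAAAAAAAAAAAAAAAAAAAAAAAAAAAAAAAAAAAAAAAAAAAAAAAAAAAAAAAAAAAAAAAAAAIAAAAAAAAAA8AAAAAAAAAD+AAAAAAAAAP+AAAAAAAAA/8AAAAAAAAD/8AAAAAAAAP/8AAAAAAAA//4AAAAAAAD//wAAAAAAAP//gAAAAAAA///AAAAAAAB//+AAAAAAAD//8AAAAAAAH//8AAAAAAAP//4AAAAAAAf//4AAAAAAA///wAAAAAAB///gAAAAAAD///AAAAAAAH//+AAAAAAAP//8AAAAAAAf//4AAAAAAA///wAAAAAAB///gAAAAAAD///AAAAAAAH//+AAAAAAAP//8AAAAAAAf//4AAAAAAA///wAAAAAAB///gAAAAAAD///AAAAAAAH//+AAAAAAAP//8AAAAAAAf//4AAAAAAB///wAAAAAAD///gAAAAAAH///AAAAAAAP//+AAAAAAAf//8AAAAAAA///4AAAAAAB///AAAAAAAD//4AAAAAAAH//AAAAAAAAP/8AAAAAAAAf/gAAA=="/>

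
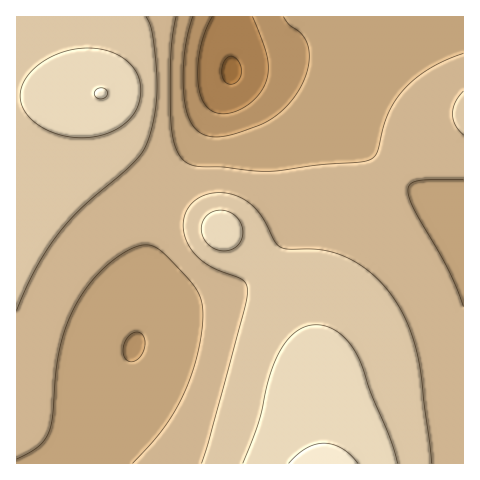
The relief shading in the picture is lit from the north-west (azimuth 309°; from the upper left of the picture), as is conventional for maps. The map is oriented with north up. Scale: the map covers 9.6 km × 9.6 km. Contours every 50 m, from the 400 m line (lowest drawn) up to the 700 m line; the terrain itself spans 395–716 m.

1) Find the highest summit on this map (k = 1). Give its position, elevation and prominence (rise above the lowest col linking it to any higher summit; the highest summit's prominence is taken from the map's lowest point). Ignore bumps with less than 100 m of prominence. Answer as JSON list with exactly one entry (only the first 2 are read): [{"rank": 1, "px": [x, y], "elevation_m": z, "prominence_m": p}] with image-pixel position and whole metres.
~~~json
[{"rank": 1, "px": [101, 94], "elevation_m": 702, "prominence_m": 129}]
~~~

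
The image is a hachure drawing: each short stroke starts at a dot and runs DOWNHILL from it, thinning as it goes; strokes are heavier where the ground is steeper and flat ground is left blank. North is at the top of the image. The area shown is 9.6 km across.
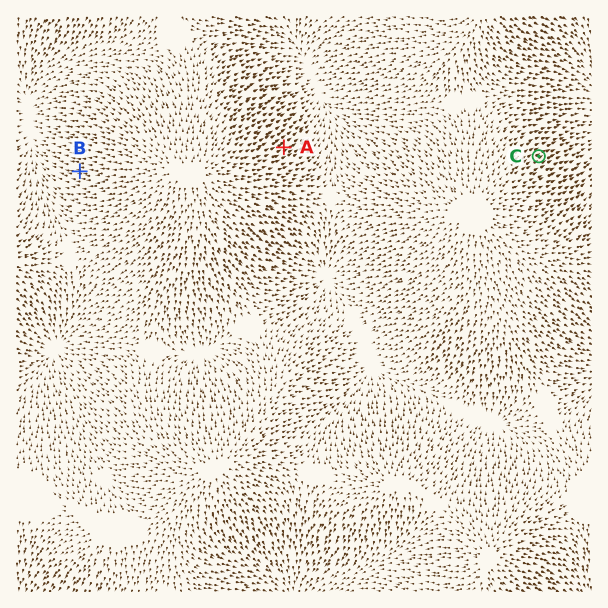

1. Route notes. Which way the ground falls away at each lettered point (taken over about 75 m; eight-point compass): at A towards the NE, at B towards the W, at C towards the NE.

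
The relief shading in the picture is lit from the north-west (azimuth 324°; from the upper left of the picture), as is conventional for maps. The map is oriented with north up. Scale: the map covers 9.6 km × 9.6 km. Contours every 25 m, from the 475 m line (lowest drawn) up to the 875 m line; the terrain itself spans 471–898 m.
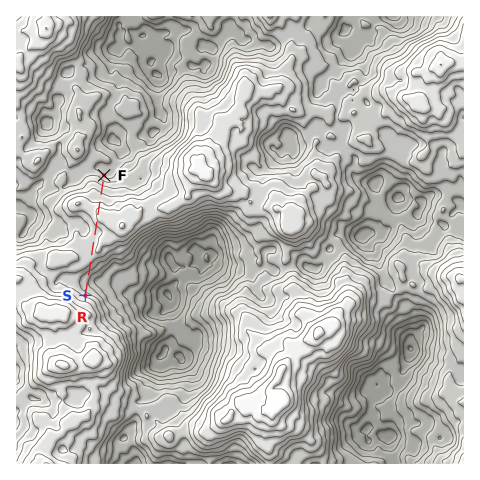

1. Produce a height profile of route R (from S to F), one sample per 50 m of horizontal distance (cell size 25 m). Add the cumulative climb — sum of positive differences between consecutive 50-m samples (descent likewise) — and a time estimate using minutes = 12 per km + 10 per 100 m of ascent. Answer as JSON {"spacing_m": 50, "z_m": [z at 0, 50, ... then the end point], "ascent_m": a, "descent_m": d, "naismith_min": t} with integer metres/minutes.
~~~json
{"spacing_m": 50, "z_m": [716, 705, 695, 686, 681, 678, 677, 679, 682, 686, 693, 703, 713, 721, 728, 732, 734, 738, 741, 740, 738, 735, 733, 733, 734, 735, 734, 732, 734, 739, 747, 759, 769, 775, 778, 781, 781, 780, 775, 764, 753, 743, 736, 732, 728, 722, 715, 706, 697, 685, 672, 659, 649, 648], "ascent_m": 115, "descent_m": 183, "naismith_min": 43}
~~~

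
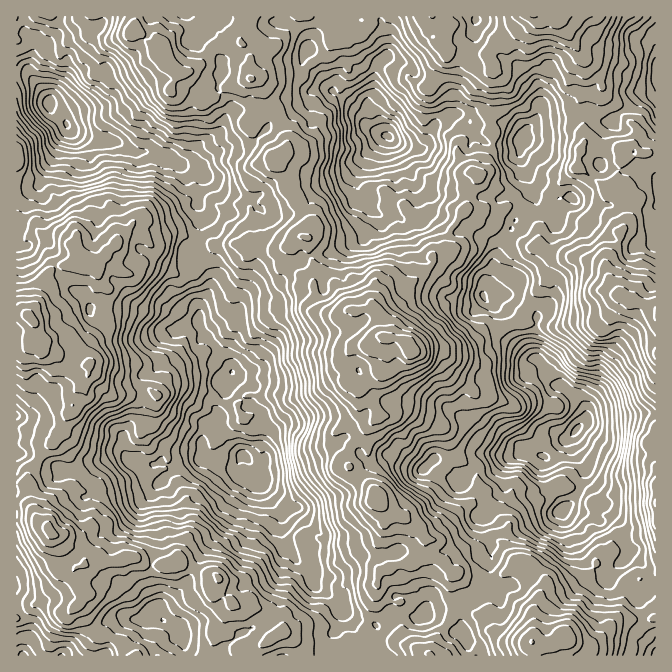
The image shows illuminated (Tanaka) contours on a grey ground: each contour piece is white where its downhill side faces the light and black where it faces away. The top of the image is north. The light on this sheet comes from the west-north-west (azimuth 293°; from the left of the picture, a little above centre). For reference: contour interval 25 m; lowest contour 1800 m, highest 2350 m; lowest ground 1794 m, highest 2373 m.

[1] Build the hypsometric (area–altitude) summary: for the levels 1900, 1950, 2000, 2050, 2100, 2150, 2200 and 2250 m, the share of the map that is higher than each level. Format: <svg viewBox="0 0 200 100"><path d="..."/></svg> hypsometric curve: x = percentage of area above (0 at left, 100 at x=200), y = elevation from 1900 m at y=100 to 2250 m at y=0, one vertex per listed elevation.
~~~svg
<svg viewBox="0 0 200 100"><path d="M192 100l-10-14-16-15-26-14-33-14-41-14-36-15-19-14"/></svg>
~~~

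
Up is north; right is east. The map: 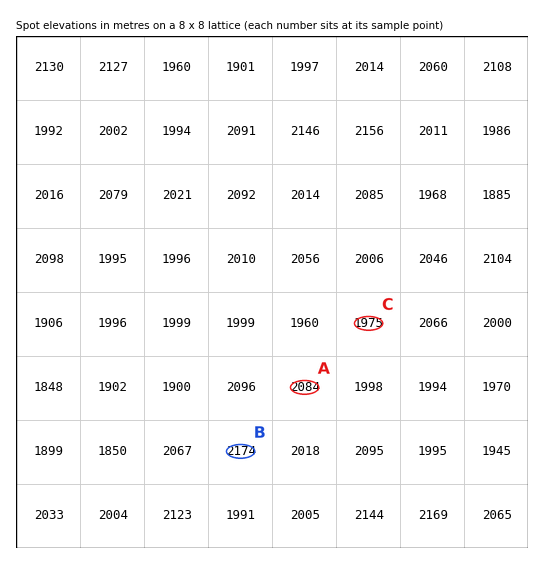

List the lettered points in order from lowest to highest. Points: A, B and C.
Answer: C A B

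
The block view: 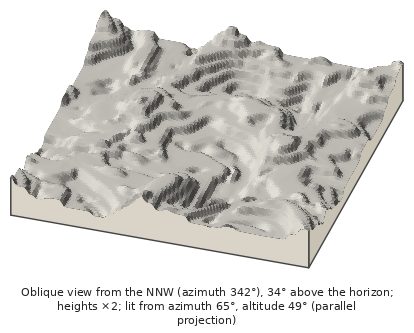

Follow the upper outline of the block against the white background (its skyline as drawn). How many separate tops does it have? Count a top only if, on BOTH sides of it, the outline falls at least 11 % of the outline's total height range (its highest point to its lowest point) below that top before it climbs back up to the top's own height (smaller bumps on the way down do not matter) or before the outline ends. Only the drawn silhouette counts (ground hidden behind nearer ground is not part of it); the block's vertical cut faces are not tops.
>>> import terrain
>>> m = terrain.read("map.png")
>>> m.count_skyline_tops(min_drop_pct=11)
2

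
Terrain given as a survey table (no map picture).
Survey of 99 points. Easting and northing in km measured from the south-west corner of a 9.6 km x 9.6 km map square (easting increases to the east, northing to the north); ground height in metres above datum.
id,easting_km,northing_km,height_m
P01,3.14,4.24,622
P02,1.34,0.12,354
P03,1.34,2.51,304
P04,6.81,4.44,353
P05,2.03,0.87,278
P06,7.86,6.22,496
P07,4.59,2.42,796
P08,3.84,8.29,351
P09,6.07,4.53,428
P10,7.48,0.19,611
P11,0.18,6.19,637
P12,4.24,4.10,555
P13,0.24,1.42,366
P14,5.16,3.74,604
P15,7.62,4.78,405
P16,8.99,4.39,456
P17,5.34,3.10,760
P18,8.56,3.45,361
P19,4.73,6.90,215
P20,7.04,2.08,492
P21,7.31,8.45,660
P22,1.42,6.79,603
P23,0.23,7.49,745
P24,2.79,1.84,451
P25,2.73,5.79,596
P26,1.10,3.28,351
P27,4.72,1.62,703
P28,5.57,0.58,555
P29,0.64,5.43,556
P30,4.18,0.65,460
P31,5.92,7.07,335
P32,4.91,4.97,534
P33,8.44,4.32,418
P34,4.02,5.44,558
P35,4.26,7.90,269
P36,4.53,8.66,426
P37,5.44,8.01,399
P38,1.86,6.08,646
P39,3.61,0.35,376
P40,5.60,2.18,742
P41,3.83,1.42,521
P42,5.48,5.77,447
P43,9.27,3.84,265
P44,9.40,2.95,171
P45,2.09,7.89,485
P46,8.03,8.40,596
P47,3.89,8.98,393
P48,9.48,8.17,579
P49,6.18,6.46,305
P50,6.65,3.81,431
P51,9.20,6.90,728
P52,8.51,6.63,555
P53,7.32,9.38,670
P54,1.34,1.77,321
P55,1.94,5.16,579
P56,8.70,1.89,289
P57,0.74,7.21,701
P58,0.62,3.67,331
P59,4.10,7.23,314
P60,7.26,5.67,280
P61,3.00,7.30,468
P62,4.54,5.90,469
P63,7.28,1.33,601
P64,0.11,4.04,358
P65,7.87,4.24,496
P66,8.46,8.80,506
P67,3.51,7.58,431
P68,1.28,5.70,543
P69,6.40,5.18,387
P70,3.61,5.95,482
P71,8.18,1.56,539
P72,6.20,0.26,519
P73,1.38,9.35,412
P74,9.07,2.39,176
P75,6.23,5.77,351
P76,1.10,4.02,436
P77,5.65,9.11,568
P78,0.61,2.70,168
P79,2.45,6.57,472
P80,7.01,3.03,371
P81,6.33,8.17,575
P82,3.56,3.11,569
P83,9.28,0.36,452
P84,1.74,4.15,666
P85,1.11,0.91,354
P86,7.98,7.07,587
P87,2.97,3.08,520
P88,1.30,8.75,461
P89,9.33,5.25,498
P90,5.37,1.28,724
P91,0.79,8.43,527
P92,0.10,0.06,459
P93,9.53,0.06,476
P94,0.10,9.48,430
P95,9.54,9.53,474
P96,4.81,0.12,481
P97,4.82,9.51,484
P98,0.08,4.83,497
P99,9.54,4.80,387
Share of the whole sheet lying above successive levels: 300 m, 91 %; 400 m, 73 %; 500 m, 47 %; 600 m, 20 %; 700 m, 6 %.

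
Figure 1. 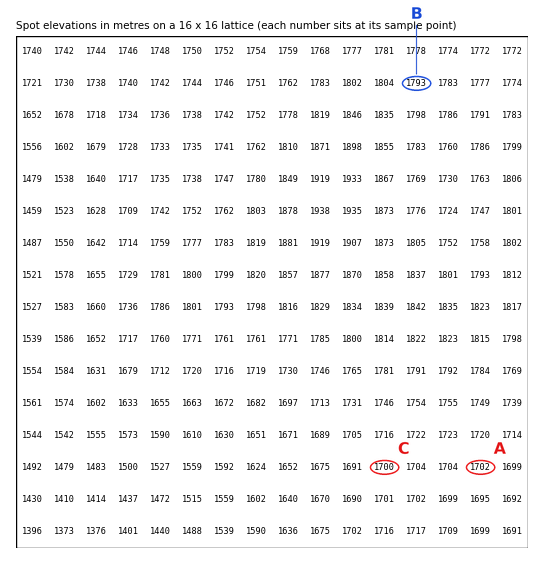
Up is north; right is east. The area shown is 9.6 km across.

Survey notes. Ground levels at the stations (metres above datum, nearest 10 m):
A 1700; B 1790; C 1700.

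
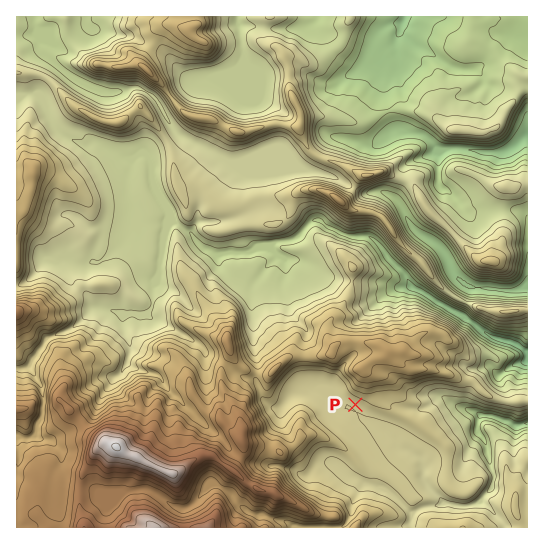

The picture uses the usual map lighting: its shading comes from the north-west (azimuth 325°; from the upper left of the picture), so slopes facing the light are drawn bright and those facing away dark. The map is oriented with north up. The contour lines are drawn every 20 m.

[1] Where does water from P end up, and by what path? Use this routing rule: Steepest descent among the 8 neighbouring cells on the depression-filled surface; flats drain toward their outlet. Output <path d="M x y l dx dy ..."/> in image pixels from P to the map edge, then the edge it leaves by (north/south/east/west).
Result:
<path d="M355 405l-2 4 10 10 10 4 8 7 4 1 13 12 0 2 4 4 5 1 14 9 1 3 0 4 1 1 0 12 4 7 15 15 0 1 4 0 5 3 4 0 2 1 12 0 1-1 4 0 3-2 13-13 0-3 4-6 0-7-4-8 0-5-3-7-1-11-3-5-4-4 0-3-2-5 2-11 11 0 1 2 4 0 8 4 4 0 6 4 10 0 2-2 2 0"/>
exit: east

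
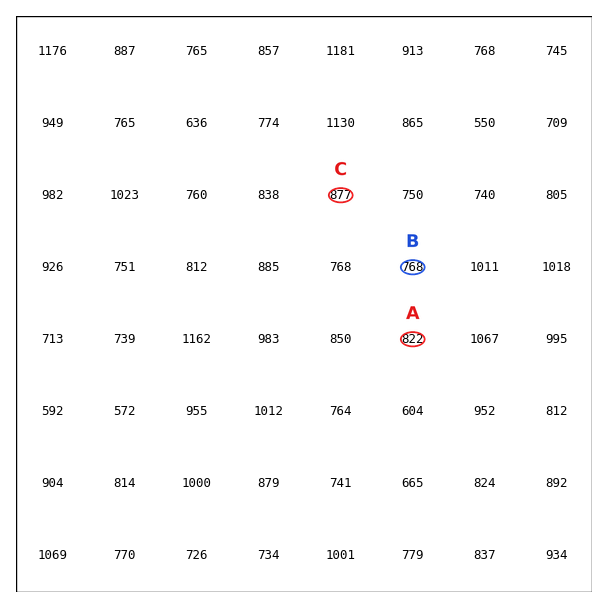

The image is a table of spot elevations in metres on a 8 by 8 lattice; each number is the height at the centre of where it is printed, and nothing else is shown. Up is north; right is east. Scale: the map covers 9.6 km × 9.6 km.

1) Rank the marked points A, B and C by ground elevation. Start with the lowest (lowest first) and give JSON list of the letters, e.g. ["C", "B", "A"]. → ["B", "A", "C"]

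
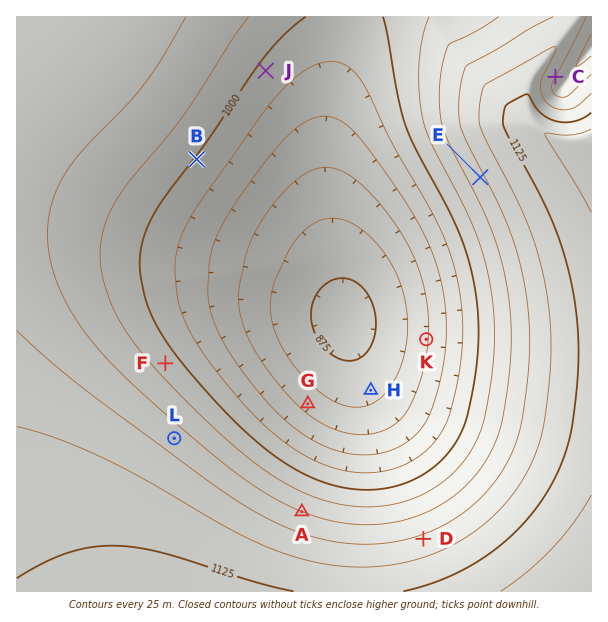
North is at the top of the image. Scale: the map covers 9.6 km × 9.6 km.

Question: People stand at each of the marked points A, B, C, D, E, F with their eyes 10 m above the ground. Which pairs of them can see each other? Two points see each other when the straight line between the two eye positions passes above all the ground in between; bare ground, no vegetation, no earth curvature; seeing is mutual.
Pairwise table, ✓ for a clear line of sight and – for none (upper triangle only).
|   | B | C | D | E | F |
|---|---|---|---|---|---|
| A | ✓ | – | ✓ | ✓ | ✓ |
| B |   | – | ✓ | ✓ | ✓ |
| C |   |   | – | – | – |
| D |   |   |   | ✓ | ✓ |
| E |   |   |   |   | ✓ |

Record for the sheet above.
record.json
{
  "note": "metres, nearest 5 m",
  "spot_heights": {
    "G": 915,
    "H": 890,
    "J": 995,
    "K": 920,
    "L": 1060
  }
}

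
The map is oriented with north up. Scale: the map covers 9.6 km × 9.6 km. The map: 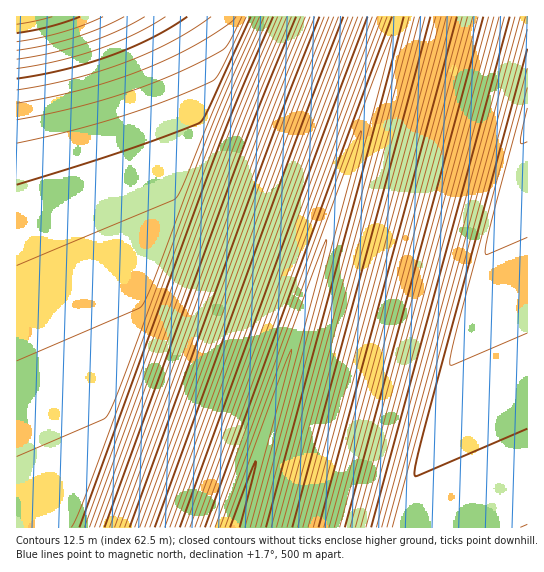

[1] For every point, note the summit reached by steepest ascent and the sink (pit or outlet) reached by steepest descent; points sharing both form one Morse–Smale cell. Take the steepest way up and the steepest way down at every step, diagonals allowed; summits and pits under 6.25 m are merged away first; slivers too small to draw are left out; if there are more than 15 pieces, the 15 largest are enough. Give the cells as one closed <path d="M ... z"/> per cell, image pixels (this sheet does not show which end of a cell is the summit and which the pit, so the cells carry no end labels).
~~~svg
<path d="M397 16l-381 1 1 511 218-1 158-494z"/><path d="M527 16l-130 1-162 511 164 0 2-2 2-9 125-388z"/><path d="M527 129l-124 388-2 11 127-1z"/>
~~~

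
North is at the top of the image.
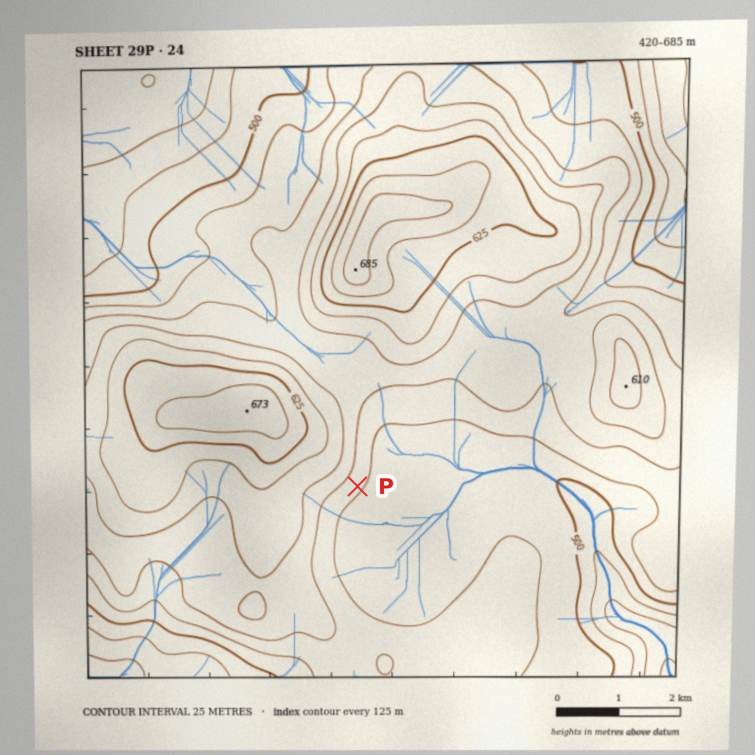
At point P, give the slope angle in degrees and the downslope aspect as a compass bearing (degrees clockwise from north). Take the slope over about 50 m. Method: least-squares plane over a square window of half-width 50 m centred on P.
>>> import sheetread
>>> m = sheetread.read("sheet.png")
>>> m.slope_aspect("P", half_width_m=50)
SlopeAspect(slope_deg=4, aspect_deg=127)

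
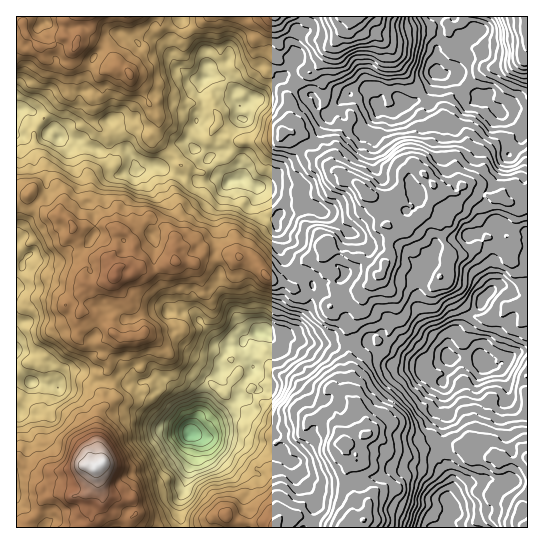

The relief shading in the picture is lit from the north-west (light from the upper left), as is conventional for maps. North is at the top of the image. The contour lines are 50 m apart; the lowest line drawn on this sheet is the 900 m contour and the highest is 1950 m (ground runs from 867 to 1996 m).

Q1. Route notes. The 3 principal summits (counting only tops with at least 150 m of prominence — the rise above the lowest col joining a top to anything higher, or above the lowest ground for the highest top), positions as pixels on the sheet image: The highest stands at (95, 469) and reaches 1996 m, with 1129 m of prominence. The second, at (115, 277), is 1831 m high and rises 295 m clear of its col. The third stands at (369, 195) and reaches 1791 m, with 210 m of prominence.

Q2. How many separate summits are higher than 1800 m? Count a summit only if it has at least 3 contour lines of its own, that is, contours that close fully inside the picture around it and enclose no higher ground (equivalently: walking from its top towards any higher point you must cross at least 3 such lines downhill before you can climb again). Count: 2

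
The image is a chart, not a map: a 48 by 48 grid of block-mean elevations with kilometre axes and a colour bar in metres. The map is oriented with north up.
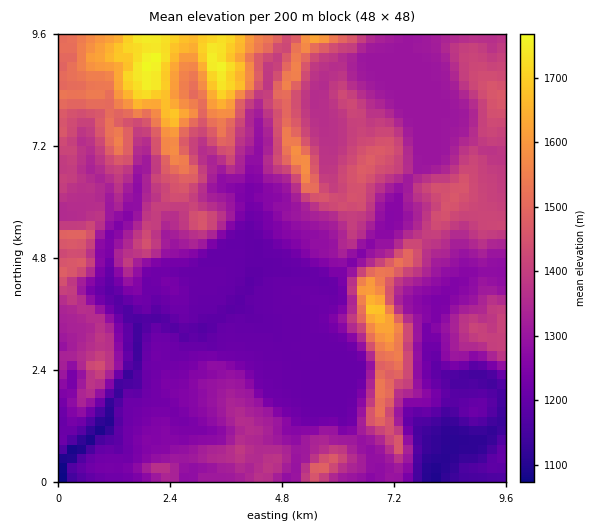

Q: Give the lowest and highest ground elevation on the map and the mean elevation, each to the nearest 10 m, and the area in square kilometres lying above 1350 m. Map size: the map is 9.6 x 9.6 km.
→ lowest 1040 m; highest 1780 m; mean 1340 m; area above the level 39.5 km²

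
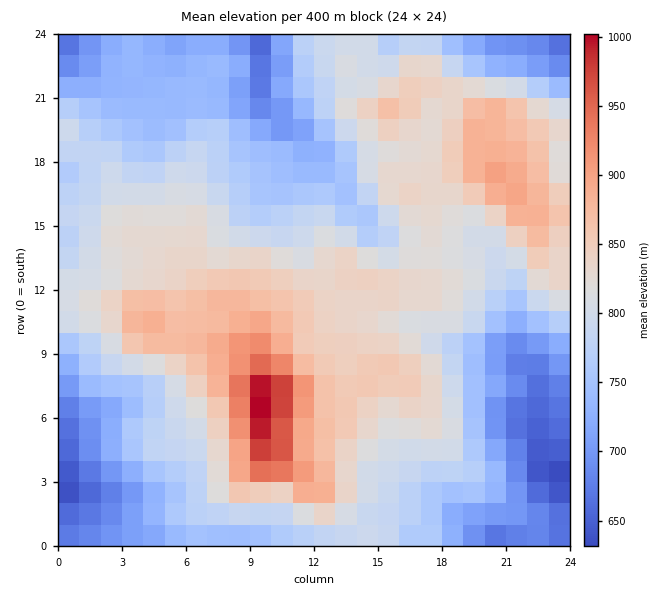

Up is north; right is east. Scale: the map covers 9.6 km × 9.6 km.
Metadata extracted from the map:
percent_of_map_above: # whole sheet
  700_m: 89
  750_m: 72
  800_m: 48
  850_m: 18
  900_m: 4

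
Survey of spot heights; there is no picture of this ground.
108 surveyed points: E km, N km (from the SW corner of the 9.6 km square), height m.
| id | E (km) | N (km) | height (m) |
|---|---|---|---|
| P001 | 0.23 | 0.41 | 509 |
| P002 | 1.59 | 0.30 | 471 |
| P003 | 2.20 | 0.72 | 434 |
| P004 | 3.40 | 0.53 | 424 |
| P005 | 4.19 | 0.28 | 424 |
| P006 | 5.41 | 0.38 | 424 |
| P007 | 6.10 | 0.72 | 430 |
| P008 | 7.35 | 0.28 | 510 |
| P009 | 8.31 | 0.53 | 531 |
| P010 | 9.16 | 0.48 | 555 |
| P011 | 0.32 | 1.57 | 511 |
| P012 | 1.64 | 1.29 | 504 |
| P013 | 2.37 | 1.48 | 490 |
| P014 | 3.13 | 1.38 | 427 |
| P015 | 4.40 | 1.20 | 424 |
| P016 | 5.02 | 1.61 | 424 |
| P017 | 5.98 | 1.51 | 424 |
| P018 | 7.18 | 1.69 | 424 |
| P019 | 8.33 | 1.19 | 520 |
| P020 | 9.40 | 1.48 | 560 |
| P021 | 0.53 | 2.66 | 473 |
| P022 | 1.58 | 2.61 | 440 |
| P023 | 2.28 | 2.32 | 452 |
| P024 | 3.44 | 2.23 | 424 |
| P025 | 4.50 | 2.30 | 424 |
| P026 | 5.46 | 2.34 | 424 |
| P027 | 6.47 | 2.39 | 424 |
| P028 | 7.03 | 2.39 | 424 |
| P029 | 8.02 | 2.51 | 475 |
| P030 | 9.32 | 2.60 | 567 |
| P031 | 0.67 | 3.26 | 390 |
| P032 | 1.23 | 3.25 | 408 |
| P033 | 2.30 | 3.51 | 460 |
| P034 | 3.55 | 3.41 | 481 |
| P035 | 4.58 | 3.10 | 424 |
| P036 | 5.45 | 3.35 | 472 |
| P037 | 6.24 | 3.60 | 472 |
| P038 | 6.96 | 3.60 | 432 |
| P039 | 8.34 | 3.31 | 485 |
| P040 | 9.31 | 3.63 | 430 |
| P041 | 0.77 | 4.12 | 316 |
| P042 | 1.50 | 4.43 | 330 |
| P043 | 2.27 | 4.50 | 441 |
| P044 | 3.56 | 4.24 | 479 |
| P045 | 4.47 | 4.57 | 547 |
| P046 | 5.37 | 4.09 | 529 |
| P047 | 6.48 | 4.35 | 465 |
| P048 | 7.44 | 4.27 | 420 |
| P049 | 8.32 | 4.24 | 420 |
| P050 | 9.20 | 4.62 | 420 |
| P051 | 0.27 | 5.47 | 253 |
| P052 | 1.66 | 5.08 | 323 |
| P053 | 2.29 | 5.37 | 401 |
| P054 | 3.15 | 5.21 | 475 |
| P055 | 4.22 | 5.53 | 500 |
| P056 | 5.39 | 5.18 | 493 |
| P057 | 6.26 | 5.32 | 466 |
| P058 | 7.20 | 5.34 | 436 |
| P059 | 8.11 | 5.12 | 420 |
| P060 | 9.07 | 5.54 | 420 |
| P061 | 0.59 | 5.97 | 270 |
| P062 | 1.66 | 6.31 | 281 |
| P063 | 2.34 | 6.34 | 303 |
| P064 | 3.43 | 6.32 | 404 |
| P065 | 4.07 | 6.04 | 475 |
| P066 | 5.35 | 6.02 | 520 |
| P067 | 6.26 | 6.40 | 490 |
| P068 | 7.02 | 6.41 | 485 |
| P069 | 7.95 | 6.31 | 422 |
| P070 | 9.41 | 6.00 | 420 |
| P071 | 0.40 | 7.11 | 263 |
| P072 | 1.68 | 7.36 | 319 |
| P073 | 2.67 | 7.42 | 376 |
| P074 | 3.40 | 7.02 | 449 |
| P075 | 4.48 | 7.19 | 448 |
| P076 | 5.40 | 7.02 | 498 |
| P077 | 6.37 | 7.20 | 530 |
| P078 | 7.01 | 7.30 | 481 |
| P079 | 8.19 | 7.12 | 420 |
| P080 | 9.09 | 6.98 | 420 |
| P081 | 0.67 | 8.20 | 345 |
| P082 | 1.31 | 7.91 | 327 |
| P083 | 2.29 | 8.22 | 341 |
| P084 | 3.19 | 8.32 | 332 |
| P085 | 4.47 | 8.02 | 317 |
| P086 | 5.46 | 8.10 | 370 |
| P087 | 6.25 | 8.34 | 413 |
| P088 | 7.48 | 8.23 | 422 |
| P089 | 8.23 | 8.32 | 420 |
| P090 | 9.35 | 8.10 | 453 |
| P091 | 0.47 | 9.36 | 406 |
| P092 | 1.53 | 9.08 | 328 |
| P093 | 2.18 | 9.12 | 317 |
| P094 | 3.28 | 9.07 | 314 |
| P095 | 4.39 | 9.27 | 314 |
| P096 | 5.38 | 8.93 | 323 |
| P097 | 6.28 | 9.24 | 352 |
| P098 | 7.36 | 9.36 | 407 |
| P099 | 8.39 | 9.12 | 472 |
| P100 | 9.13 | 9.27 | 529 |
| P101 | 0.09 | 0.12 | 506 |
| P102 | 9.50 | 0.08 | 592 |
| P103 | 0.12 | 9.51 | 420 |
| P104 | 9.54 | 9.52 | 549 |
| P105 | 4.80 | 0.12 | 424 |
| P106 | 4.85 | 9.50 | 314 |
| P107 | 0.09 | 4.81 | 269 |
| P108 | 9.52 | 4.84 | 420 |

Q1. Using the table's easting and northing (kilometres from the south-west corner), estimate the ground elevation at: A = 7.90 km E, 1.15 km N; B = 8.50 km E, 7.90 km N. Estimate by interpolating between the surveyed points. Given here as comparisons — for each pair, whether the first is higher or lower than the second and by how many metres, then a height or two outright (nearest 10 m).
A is higher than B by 70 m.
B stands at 420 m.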